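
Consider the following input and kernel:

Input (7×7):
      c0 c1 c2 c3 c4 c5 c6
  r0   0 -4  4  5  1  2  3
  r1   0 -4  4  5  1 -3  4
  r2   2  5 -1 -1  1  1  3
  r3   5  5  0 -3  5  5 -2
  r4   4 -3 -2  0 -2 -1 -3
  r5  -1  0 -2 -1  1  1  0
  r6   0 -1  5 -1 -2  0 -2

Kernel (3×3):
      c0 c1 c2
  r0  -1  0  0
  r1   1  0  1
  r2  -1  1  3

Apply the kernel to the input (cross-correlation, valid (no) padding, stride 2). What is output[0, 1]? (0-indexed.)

The receptive field on the input at this output position is [4 5 1 / 4 5 1 / -1 -1 1]. Elementwise product with the kernel and sum: 4·-1 + 4·1 + 1·1 + -1·-1 + -1·1 + 1·3.

4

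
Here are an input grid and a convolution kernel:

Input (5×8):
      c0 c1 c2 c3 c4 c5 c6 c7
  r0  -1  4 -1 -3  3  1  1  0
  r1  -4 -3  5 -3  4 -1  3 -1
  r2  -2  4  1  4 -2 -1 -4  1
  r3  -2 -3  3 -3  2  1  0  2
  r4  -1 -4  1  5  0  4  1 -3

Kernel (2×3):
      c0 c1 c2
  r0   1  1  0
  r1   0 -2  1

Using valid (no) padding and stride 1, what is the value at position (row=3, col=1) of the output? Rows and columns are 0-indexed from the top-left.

The receptive field on the input at this output position is [-3 3 -3 / -4 1 5]. Elementwise product with the kernel and sum: -3·1 + 3·1 + 1·-2 + 5·1.

3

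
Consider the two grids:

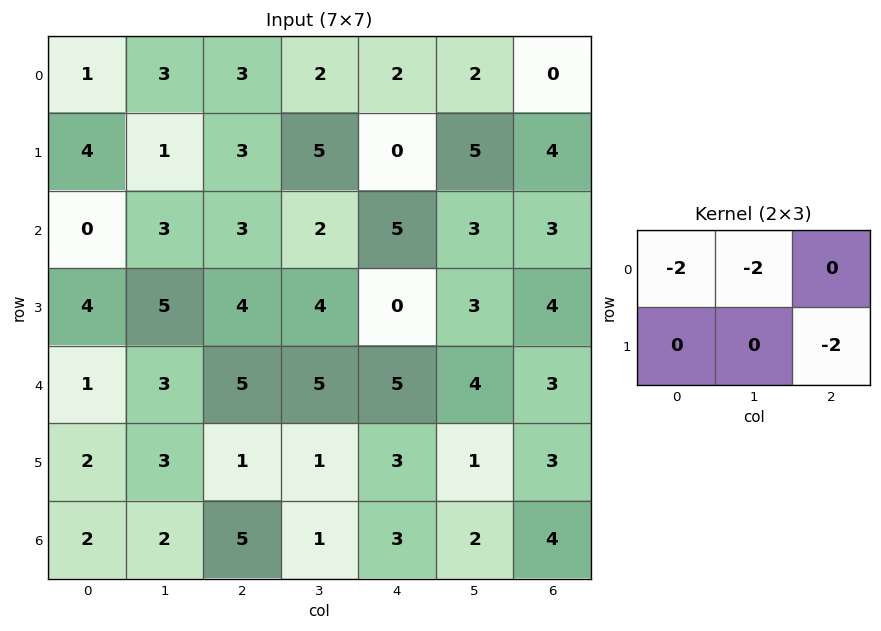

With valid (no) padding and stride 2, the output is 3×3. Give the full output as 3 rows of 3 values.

-14 -10 -16
-14 -10 -24
-10 -26 -24

Output[0,0]: The receptive field on the input at this output position is [1 3 3 / 4 1 3]. Elementwise product with the kernel and sum: 1·-2 + 3·-2 + 3·-2.
Output[0,1]: The receptive field on the input at this output position is [3 2 2 / 3 5 0]. Elementwise product with the kernel and sum: 3·-2 + 2·-2 + 0·-2.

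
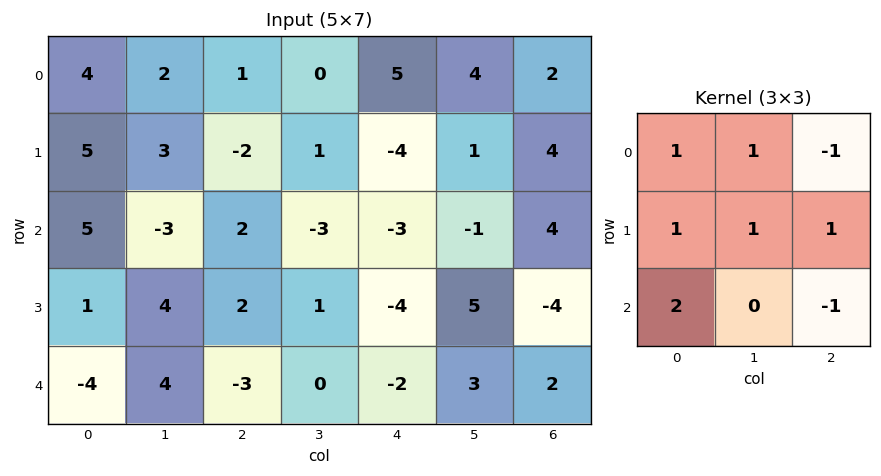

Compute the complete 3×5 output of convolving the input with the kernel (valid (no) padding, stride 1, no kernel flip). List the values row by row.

Output[0,0]: The receptive field on the input at this output position is [4 2 1 / 5 3 -2 / 5 -3 2]. Elementwise product with the kernel and sum: 4·1 + 2·1 + 1·-1 + 5·1 + 3·1 + -2·1 + 5·2 + 2·-1.

19 2 -2 -6 -2
14 3 7 -14 -11
2 17 -3 -6 -17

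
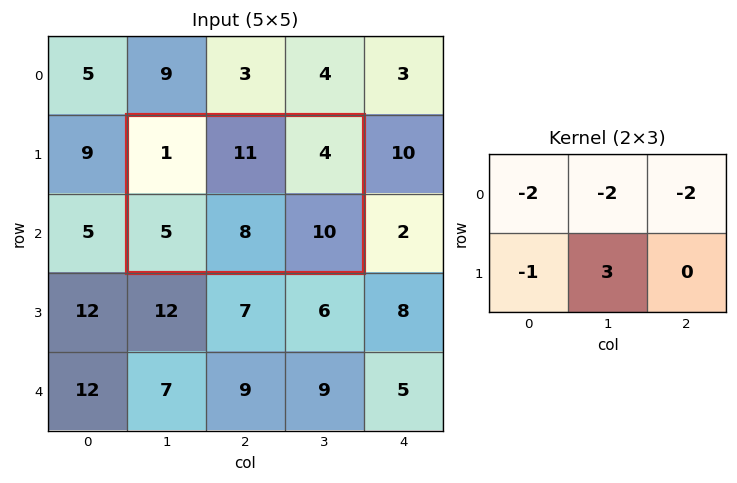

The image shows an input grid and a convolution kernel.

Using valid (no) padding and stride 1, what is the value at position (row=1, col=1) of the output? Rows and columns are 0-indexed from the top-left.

The receptive field on the input at this output position is [1 11 4 / 5 8 10]. Elementwise product with the kernel and sum: 1·-2 + 11·-2 + 4·-2 + 5·-1 + 8·3.

-13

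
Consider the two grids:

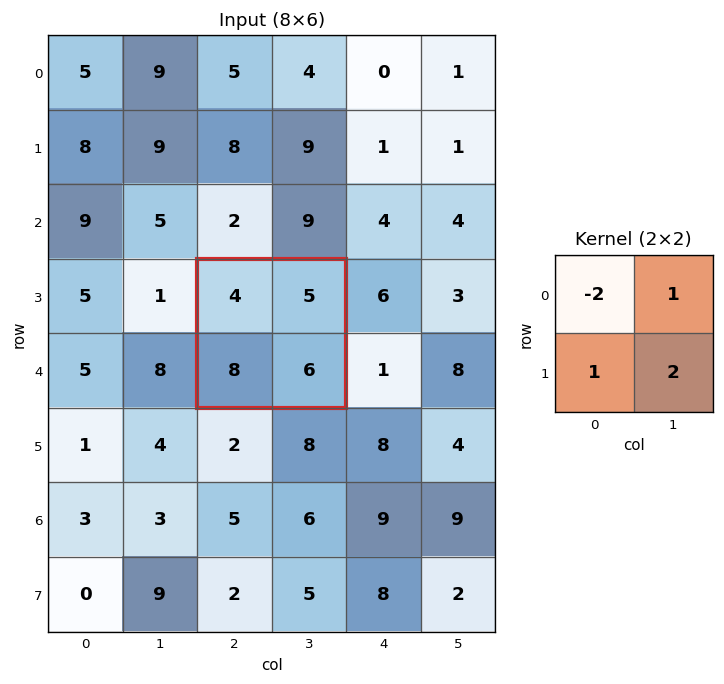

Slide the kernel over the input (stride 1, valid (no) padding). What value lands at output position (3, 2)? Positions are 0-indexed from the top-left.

17

The receptive field on the input at this output position is [4 5 / 8 6]. Elementwise product with the kernel and sum: 4·-2 + 5·1 + 8·1 + 6·2.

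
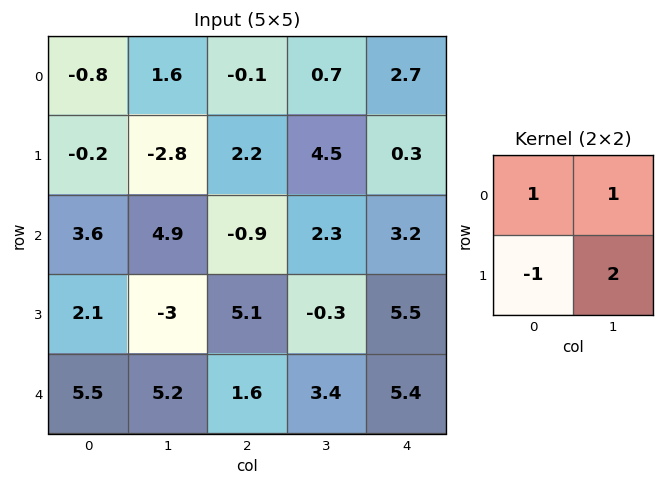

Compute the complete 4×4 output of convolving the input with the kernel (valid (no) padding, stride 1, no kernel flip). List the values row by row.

Output[0,0]: The receptive field on the input at this output position is [-0.8 1.6 / -0.2 -2.8]. Elementwise product with the kernel and sum: -0.8·1 + 1.6·1 + -0.2·-1 + -2.8·2.

-4.6 8.7 7.4 -0.5
3.2 -7.3 12.2 8.9
0.4 17.2 -4.3 16.8
4 0.1 10 12.6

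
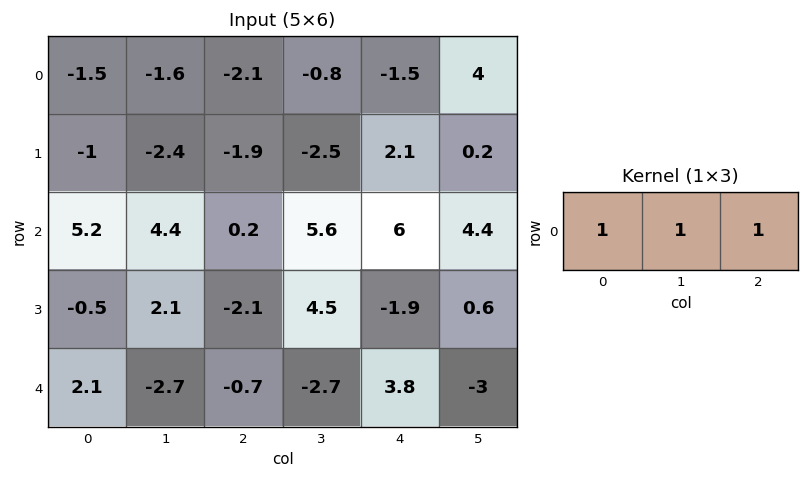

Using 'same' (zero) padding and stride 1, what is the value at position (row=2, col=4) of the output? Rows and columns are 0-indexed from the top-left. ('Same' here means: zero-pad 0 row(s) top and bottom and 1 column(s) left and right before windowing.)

16

The receptive field on the zero-padded input at this output position is [5.6 6 4.4]. Elementwise product with the kernel and sum: 5.6·1 + 6·1 + 4.4·1.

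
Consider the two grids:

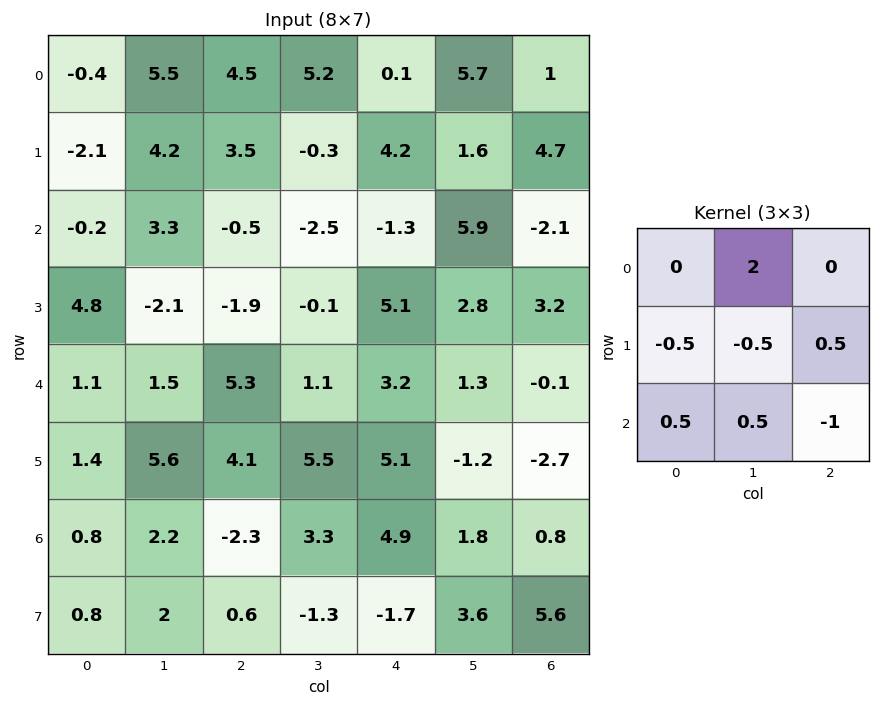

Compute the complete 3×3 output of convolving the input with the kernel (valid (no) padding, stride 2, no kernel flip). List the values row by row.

13.75 10.7 15.25
0.3 -1.45 11.8
5.35 -4.45 1.85

Output[0,0]: The receptive field on the input at this output position is [-0.4 5.5 4.5 / -2.1 4.2 3.5 / -0.2 3.3 -0.5]. Elementwise product with the kernel and sum: 5.5·2 + -2.1·-0.5 + 4.2·-0.5 + 3.5·0.5 + -0.2·0.5 + 3.3·0.5 + -0.5·-1.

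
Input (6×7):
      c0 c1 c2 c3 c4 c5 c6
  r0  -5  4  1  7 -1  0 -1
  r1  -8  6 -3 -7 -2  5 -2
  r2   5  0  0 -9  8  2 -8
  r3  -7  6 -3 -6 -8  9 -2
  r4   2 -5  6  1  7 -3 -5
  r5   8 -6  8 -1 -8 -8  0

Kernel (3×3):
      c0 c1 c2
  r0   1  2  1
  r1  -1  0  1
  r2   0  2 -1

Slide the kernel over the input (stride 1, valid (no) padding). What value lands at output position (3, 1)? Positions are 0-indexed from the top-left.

17

The receptive field on the input at this output position is [6 -3 -6 / -5 6 1 / -6 8 -1]. Elementwise product with the kernel and sum: 6·1 + -3·2 + -6·1 + -5·-1 + 1·1 + 8·2 + -1·-1.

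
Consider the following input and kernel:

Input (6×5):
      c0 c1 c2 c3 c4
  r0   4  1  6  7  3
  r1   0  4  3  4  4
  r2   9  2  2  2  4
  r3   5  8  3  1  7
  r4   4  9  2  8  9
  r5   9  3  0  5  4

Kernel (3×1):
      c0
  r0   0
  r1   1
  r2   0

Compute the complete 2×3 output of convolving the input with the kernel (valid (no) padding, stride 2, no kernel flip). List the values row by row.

0 3 4
5 3 7

Output[0,0]: The receptive field on the input at this output position is [4 / 0 / 9]. Elementwise product with the kernel and sum: 0·1.
Output[0,1]: The receptive field on the input at this output position is [6 / 3 / 2]. Elementwise product with the kernel and sum: 3·1.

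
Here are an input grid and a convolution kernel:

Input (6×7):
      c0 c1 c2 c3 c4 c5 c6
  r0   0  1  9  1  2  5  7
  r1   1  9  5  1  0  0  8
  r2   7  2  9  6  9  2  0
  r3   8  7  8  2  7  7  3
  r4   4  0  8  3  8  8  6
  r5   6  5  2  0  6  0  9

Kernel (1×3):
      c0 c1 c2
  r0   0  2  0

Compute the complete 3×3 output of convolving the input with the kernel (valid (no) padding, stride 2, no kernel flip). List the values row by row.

Output[0,0]: The receptive field on the input at this output position is [0 1 9]. Elementwise product with the kernel and sum: 1·2.
Output[0,1]: The receptive field on the input at this output position is [9 1 2]. Elementwise product with the kernel and sum: 1·2.

2 2 10
4 12 4
0 6 16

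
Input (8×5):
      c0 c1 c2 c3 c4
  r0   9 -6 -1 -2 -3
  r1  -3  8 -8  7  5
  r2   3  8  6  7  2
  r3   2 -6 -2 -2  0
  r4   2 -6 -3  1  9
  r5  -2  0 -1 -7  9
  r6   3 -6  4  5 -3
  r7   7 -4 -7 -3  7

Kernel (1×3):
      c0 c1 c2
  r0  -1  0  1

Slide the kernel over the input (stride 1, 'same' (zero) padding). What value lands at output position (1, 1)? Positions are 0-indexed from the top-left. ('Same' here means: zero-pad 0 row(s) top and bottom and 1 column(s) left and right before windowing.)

-5

The receptive field on the zero-padded input at this output position is [-3 8 -8]. Elementwise product with the kernel and sum: -3·-1 + -8·1.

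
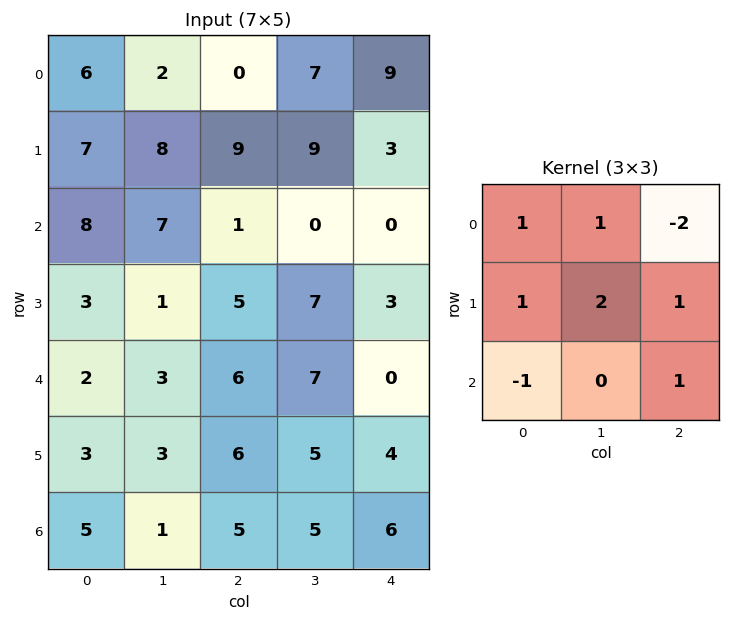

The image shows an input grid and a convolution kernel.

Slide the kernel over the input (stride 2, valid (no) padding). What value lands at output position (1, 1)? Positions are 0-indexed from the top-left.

The receptive field on the input at this output position is [1 0 0 / 5 7 3 / 6 7 0]. Elementwise product with the kernel and sum: 1·1 + 0·1 + 0·-2 + 5·1 + 7·2 + 3·1 + 6·-1 + 0·1.

17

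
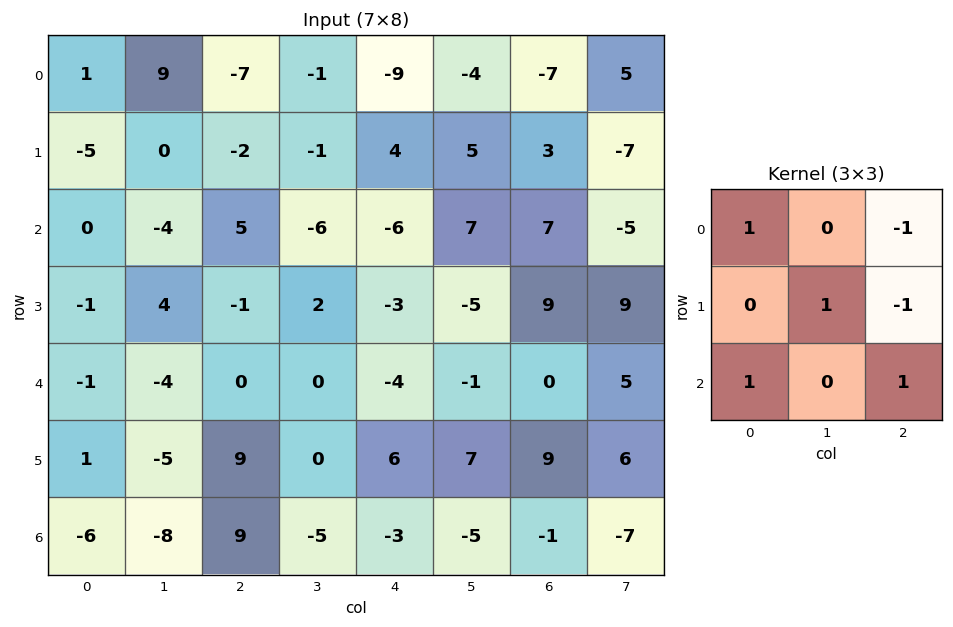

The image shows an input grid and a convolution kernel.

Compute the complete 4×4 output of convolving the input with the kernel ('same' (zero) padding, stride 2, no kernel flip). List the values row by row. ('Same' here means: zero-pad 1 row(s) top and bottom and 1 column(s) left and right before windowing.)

Output[0,0]: The receptive field on the zero-padded input at this output position is [0 0 0 / 0 1 9 / 0 -5 0]. Elementwise product with the kernel and sum: 0·1 + 0·-1 + 1·1 + 9·-1 + 0·1 + 0·1.

-8 -7 -1 -14
8 18 -22 28
-6 -3 11 -6
7 9 -5 7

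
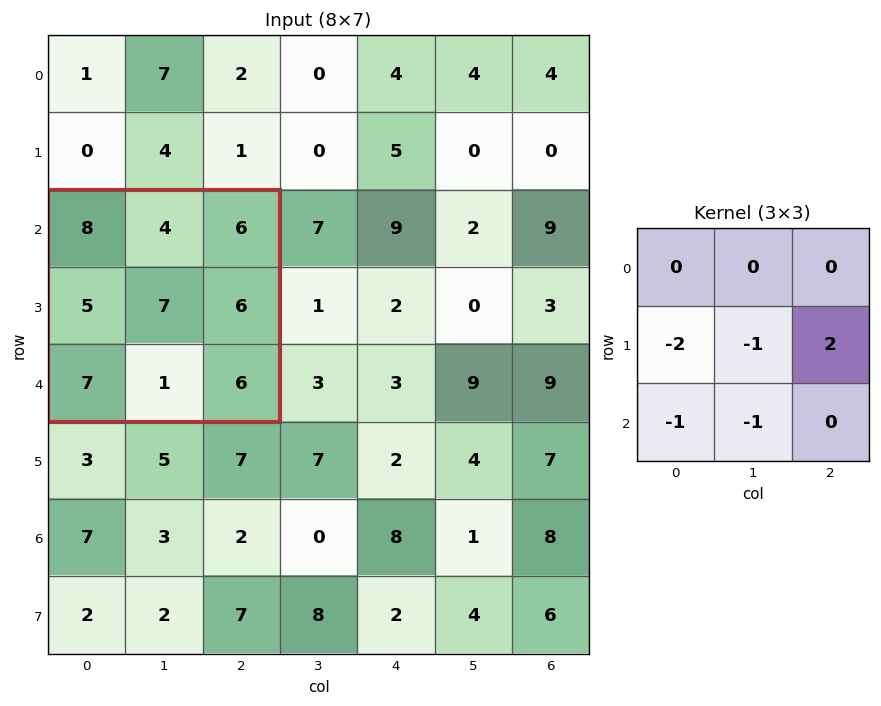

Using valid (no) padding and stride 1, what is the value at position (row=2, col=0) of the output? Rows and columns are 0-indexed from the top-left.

-13

The receptive field on the input at this output position is [8 4 6 / 5 7 6 / 7 1 6]. Elementwise product with the kernel and sum: 5·-2 + 7·-1 + 6·2 + 7·-1 + 1·-1.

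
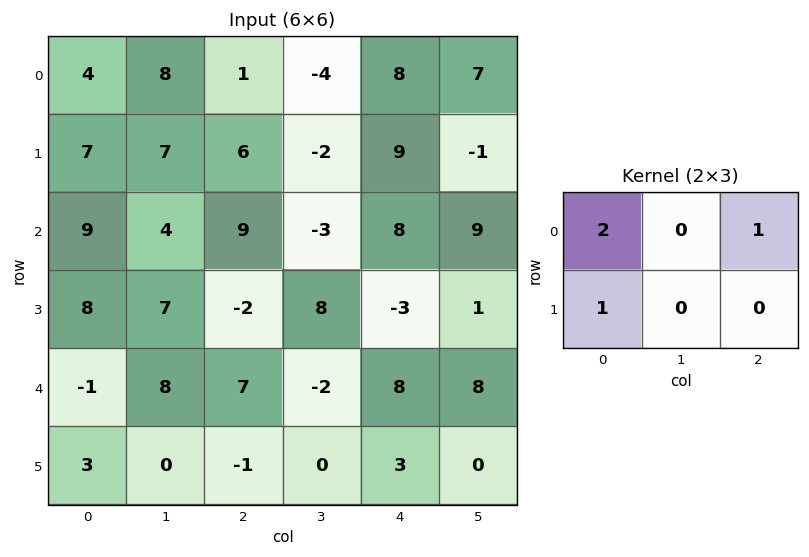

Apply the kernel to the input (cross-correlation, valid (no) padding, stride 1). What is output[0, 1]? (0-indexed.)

The receptive field on the input at this output position is [8 1 -4 / 7 6 -2]. Elementwise product with the kernel and sum: 8·2 + -4·1 + 7·1.

19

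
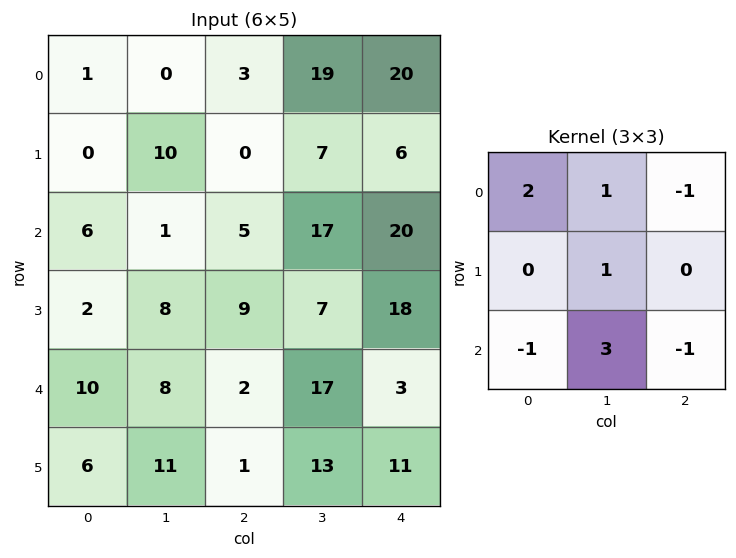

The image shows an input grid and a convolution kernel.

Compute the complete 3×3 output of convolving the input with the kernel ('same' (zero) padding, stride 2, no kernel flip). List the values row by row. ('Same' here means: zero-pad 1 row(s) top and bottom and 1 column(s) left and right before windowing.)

Output[0,0]: The receptive field on the zero-padded input at this output position is [0 0 0 / 0 1 0 / 0 0 10]. Elementwise product with the kernel and sum: 0·2 + 0·1 + 0·-1 + 1·1 + 0·-1 + 0·3 + 10·-1.
Output[0,1]: The receptive field on the zero-padded input at this output position is [0 0 0 / 0 3 19 / 10 0 7]. Elementwise product with the kernel and sum: 0·2 + 0·1 + 0·-1 + 3·1 + 10·-1 + 0·3 + 7·-1.

-9 -14 31
-6 30 87
11 -1 55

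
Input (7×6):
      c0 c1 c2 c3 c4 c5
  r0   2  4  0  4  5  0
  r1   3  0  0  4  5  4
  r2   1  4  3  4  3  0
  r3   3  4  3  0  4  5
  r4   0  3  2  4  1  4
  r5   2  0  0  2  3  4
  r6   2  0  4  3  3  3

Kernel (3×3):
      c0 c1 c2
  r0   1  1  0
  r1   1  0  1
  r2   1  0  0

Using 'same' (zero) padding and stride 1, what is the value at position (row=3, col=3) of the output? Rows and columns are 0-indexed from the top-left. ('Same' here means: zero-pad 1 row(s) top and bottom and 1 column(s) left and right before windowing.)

16

The receptive field on the zero-padded input at this output position is [3 4 3 / 3 0 4 / 2 4 1]. Elementwise product with the kernel and sum: 3·1 + 4·1 + 3·1 + 4·1 + 2·1.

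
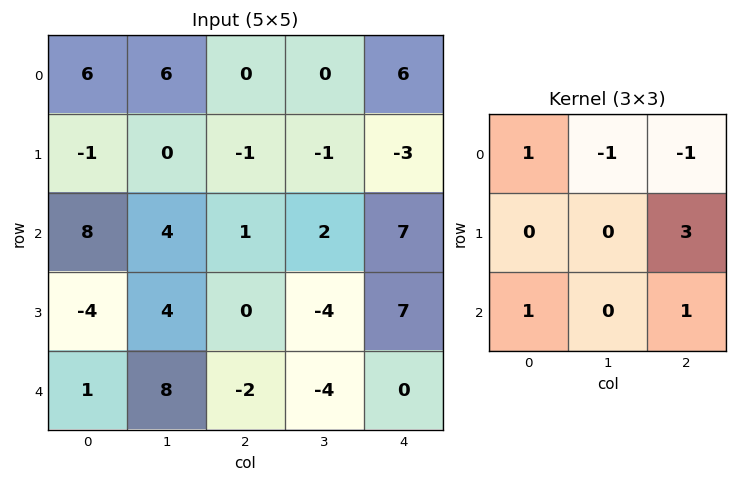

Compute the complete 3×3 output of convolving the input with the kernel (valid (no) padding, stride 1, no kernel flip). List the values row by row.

6 9 -7
-1 8 31
2 -7 11

Output[0,0]: The receptive field on the input at this output position is [6 6 0 / -1 0 -1 / 8 4 1]. Elementwise product with the kernel and sum: 6·1 + 6·-1 + 0·-1 + -1·3 + 8·1 + 1·1.
Output[0,1]: The receptive field on the input at this output position is [6 0 0 / 0 -1 -1 / 4 1 2]. Elementwise product with the kernel and sum: 6·1 + 0·-1 + 0·-1 + -1·3 + 4·1 + 2·1.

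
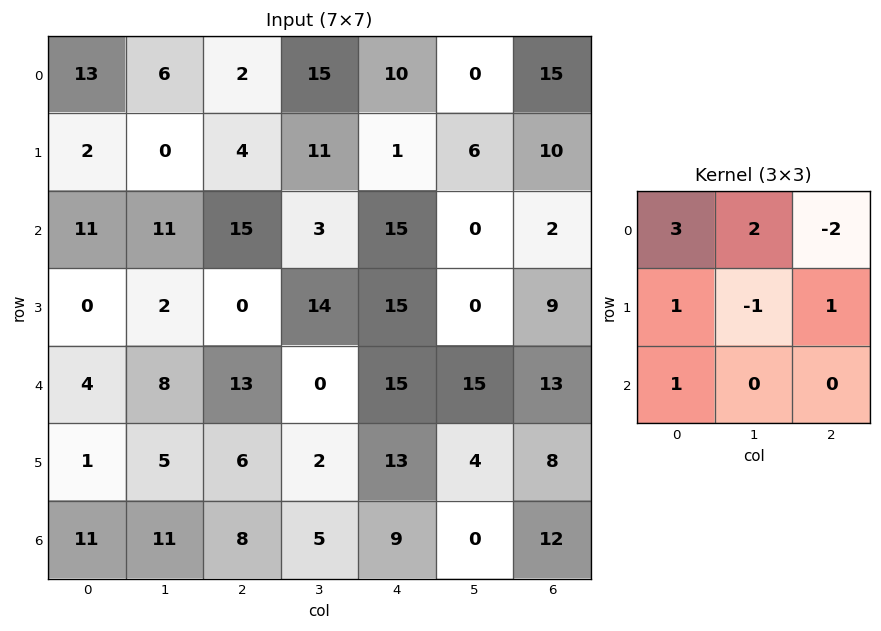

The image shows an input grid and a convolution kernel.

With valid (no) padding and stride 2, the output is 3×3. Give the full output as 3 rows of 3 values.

64 25 20
27 35 80
15 34 75

Output[0,0]: The receptive field on the input at this output position is [13 6 2 / 2 0 4 / 11 11 15]. Elementwise product with the kernel and sum: 13·3 + 6·2 + 2·-2 + 2·1 + 0·-1 + 4·1 + 11·1.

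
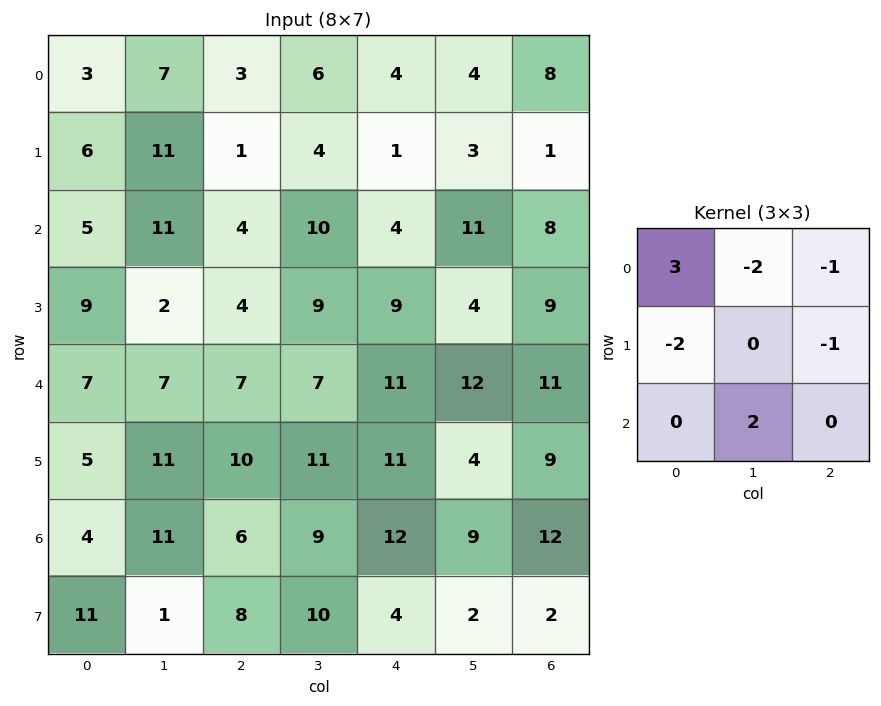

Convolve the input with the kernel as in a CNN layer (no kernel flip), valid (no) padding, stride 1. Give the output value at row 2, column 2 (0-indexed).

-15

The receptive field on the input at this output position is [4 10 4 / 4 9 9 / 7 7 11]. Elementwise product with the kernel and sum: 4·3 + 10·-2 + 4·-1 + 4·-2 + 9·-1 + 7·2.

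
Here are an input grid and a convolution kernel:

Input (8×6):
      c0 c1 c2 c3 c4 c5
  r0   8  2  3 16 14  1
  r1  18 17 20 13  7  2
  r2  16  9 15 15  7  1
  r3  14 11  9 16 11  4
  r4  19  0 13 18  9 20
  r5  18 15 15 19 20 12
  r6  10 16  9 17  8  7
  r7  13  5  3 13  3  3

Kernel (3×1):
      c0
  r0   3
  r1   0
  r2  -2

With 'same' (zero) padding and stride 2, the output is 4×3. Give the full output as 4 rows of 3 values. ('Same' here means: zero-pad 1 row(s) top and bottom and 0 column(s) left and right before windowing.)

Output[0,0]: The receptive field on the zero-padded input at this output position is [0 / 8 / 18]. Elementwise product with the kernel and sum: 0·3 + 18·-2.
Output[0,1]: The receptive field on the zero-padded input at this output position is [0 / 3 / 20]. Elementwise product with the kernel and sum: 0·3 + 20·-2.

-36 -40 -14
26 42 -1
6 -3 -7
28 39 54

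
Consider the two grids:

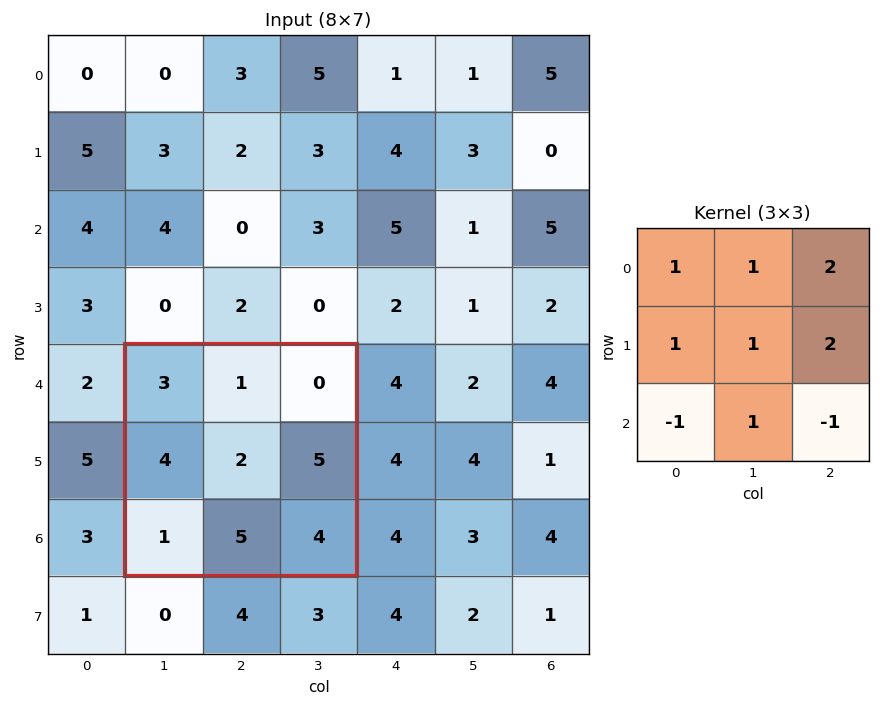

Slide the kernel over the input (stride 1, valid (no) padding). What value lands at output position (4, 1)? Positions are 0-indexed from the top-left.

The receptive field on the input at this output position is [3 1 0 / 4 2 5 / 1 5 4]. Elementwise product with the kernel and sum: 3·1 + 1·1 + 0·2 + 4·1 + 2·1 + 5·2 + 1·-1 + 5·1 + 4·-1.

20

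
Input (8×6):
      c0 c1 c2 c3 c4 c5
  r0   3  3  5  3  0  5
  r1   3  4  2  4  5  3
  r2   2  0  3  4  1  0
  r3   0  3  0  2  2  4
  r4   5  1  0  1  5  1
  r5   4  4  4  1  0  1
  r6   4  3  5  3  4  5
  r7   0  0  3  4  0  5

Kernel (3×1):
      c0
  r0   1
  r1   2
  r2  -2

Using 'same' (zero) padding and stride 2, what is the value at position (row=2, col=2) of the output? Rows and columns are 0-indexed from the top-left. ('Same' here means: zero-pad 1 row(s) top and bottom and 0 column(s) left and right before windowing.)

The receptive field on the zero-padded input at this output position is [2 / 5 / 0]. Elementwise product with the kernel and sum: 2·1 + 5·2 + 0·-2.

12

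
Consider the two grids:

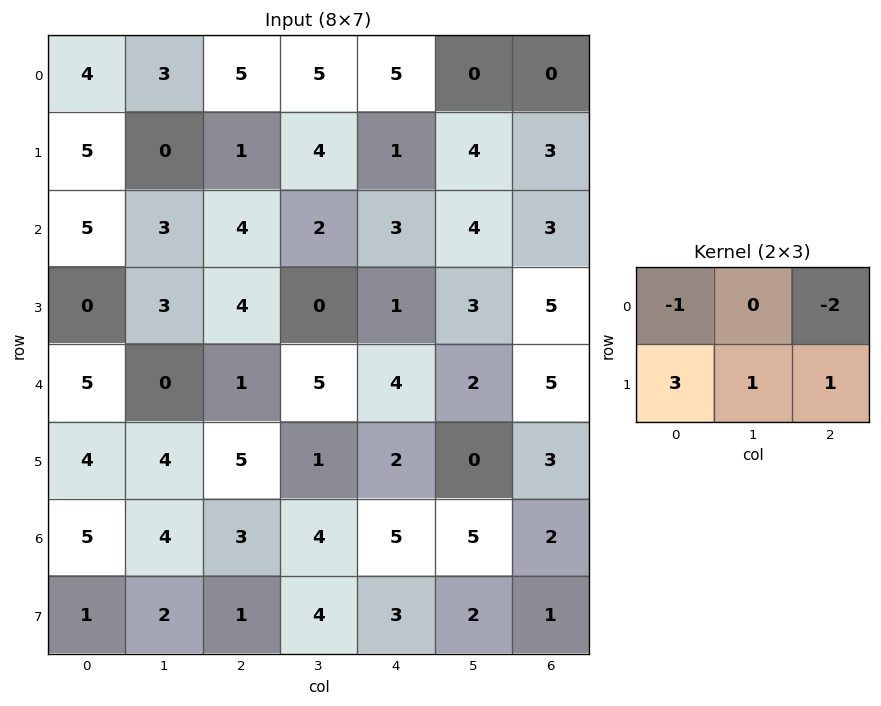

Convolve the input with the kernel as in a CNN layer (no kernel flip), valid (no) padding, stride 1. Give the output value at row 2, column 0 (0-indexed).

The receptive field on the input at this output position is [5 3 4 / 0 3 4]. Elementwise product with the kernel and sum: 5·-1 + 4·-2 + 0·3 + 3·1 + 4·1.

-6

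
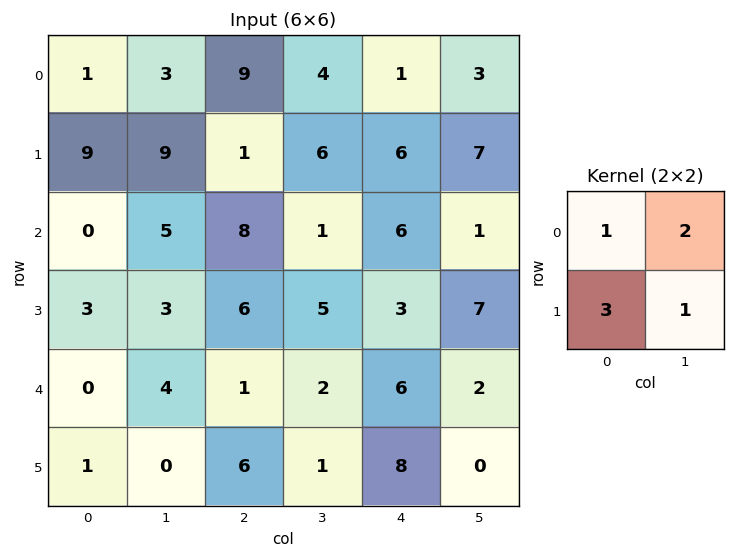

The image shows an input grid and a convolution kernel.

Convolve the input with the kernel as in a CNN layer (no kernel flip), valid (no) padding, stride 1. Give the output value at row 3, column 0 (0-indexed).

13

The receptive field on the input at this output position is [3 3 / 0 4]. Elementwise product with the kernel and sum: 3·1 + 3·2 + 0·3 + 4·1.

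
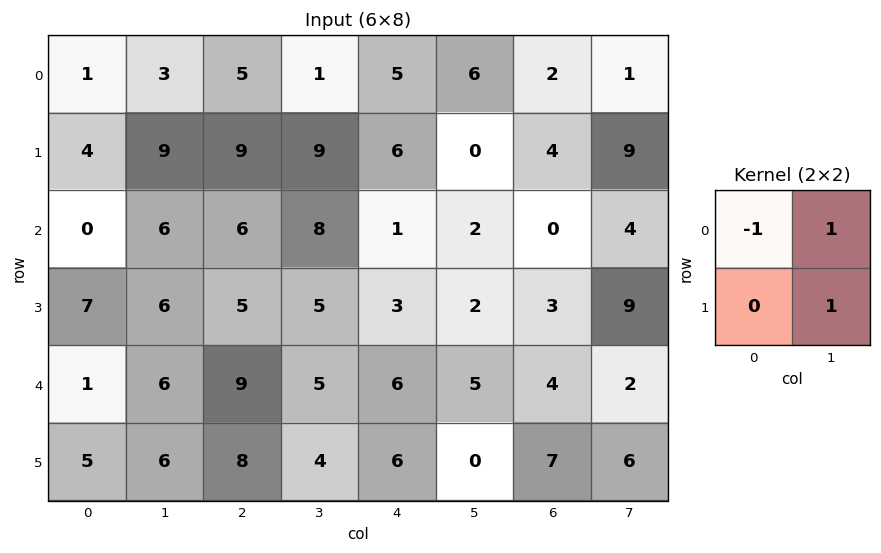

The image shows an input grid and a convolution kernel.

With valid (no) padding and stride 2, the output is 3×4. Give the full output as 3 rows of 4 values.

11 5 1 8
12 7 3 13
11 0 -1 4

Output[0,0]: The receptive field on the input at this output position is [1 3 / 4 9]. Elementwise product with the kernel and sum: 1·-1 + 3·1 + 9·1.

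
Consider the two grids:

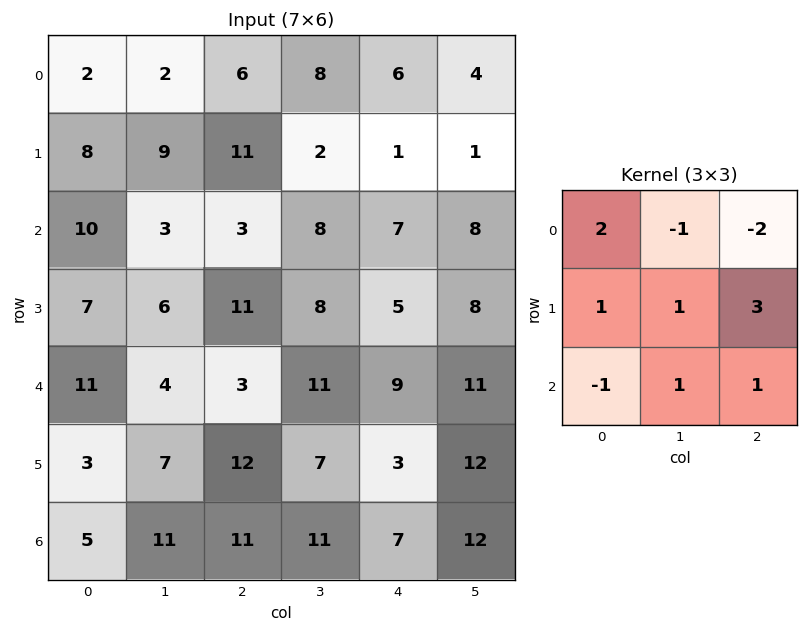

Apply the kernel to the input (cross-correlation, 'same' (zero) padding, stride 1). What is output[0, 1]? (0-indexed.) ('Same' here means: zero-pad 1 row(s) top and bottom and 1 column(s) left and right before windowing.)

34

The receptive field on the zero-padded input at this output position is [0 0 0 / 2 2 6 / 8 9 11]. Elementwise product with the kernel and sum: 0·2 + 0·-1 + 0·-2 + 2·1 + 2·1 + 6·3 + 8·-1 + 9·1 + 11·1.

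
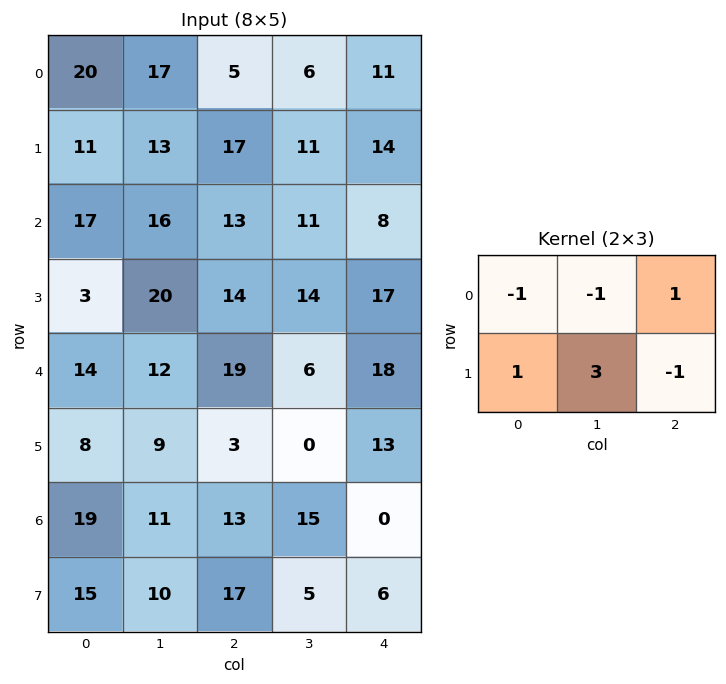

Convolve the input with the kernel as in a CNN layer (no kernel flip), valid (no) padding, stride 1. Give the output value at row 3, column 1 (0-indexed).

The receptive field on the input at this output position is [20 14 14 / 12 19 6]. Elementwise product with the kernel and sum: 20·-1 + 14·-1 + 14·1 + 12·1 + 19·3 + 6·-1.

43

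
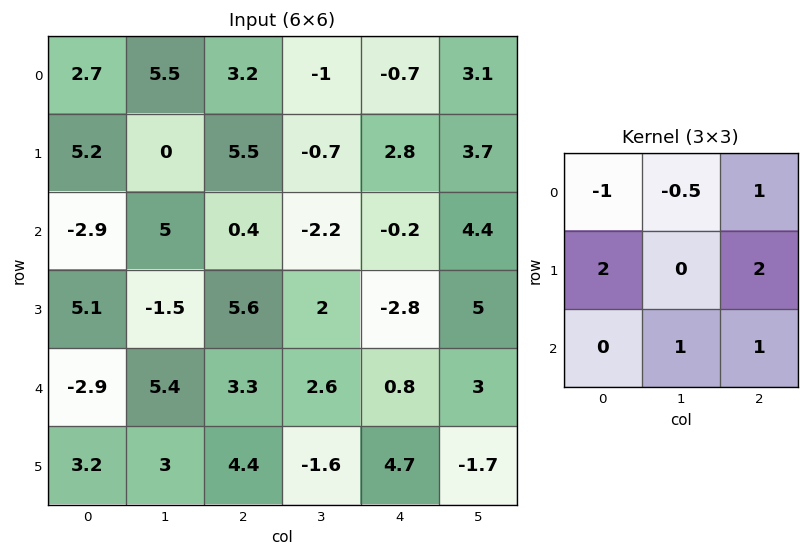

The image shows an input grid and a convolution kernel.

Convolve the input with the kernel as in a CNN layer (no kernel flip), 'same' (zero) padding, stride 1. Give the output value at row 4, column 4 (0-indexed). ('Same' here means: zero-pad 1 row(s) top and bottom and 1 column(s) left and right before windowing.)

18.6

The receptive field on the zero-padded input at this output position is [2 -2.8 5 / 2.6 0.8 3 / -1.6 4.7 -1.7]. Elementwise product with the kernel and sum: 2·-1 + -2.8·-0.5 + 5·1 + 2.6·2 + 3·2 + 4.7·1 + -1.7·1.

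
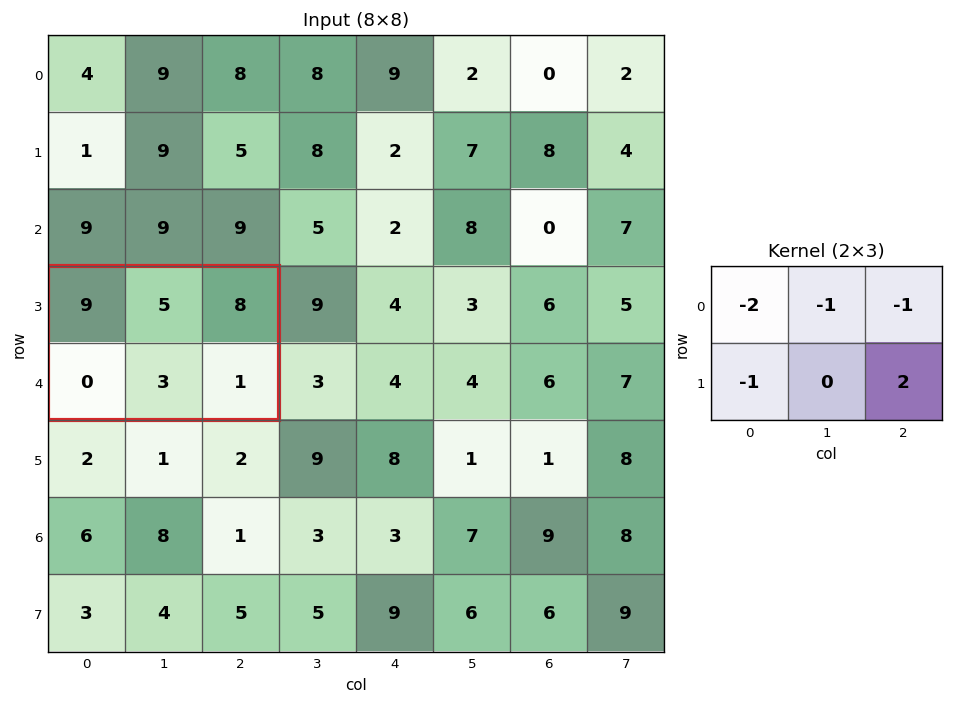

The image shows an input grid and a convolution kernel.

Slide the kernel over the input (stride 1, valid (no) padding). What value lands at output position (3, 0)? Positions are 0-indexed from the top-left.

The receptive field on the input at this output position is [9 5 8 / 0 3 1]. Elementwise product with the kernel and sum: 9·-2 + 5·-1 + 8·-1 + 0·-1 + 1·2.

-29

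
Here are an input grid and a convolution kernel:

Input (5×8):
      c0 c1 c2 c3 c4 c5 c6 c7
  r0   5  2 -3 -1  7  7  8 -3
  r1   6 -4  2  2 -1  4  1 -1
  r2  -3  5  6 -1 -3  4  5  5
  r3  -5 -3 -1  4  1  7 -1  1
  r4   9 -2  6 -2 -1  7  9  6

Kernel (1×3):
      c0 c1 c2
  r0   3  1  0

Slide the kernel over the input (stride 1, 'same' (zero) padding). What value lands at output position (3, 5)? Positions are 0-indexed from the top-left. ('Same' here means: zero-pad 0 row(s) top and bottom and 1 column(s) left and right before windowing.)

The receptive field on the zero-padded input at this output position is [1 7 -1]. Elementwise product with the kernel and sum: 1·3 + 7·1.

10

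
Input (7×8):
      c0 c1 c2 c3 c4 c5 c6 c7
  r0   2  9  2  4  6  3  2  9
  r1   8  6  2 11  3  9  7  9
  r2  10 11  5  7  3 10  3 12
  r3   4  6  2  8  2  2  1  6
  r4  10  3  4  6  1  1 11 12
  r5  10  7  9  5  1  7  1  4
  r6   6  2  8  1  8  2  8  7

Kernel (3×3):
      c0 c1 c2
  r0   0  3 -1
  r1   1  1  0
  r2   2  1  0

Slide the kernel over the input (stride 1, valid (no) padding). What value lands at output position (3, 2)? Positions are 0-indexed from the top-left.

The receptive field on the input at this output position is [2 8 2 / 4 6 1 / 9 5 1]. Elementwise product with the kernel and sum: 8·3 + 2·-1 + 4·1 + 6·1 + 9·2 + 5·1.

55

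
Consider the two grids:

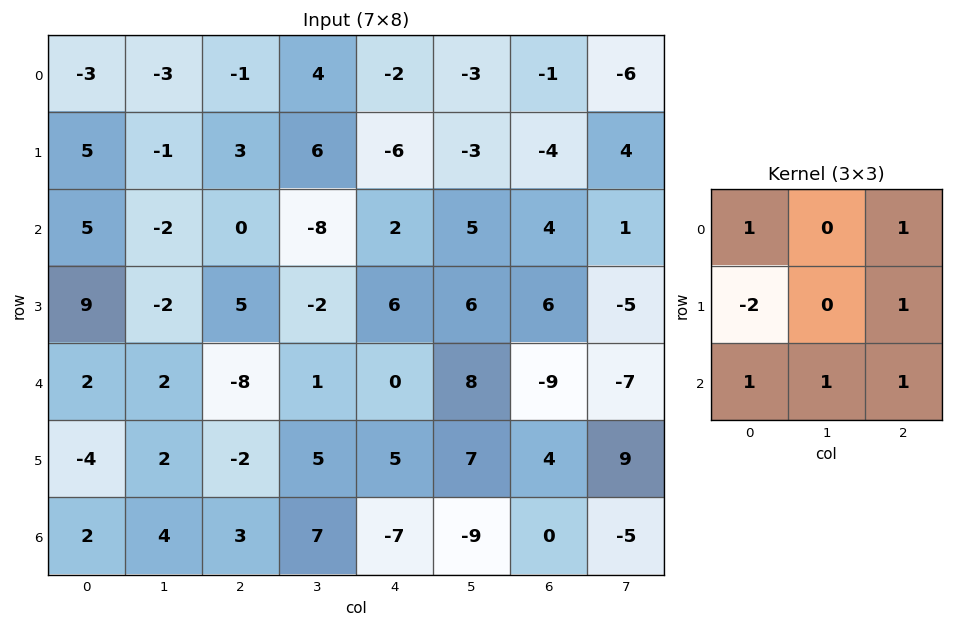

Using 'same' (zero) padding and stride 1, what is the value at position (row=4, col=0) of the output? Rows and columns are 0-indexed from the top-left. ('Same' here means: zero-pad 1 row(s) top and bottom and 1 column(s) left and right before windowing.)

-2

The receptive field on the zero-padded input at this output position is [0 9 -2 / 0 2 2 / 0 -4 2]. Elementwise product with the kernel and sum: 0·1 + -2·1 + 0·-2 + 2·1 + 0·1 + -4·1 + 2·1.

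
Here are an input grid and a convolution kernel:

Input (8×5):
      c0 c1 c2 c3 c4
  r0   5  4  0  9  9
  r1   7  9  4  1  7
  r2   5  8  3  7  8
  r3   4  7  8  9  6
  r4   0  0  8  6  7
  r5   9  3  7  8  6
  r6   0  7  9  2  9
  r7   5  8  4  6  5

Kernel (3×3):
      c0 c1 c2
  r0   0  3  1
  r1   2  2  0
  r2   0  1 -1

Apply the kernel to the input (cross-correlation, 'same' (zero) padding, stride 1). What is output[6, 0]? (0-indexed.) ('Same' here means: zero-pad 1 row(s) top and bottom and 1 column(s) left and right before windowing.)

The receptive field on the zero-padded input at this output position is [0 9 3 / 0 0 7 / 0 5 8]. Elementwise product with the kernel and sum: 9·3 + 3·1 + 0·2 + 0·2 + 5·1 + 8·-1.

27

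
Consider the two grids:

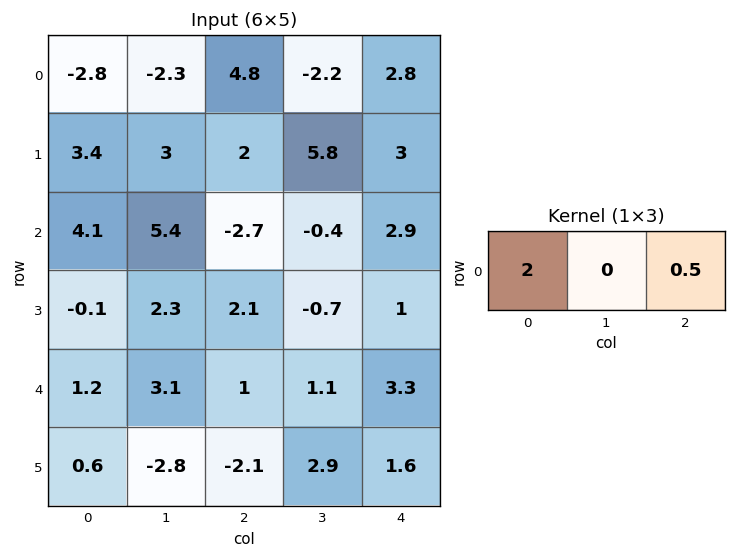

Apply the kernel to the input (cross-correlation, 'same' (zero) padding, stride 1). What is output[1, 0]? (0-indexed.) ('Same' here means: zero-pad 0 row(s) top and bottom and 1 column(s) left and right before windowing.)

1.5

The receptive field on the zero-padded input at this output position is [0 3.4 3]. Elementwise product with the kernel and sum: 0·2 + 3·0.5.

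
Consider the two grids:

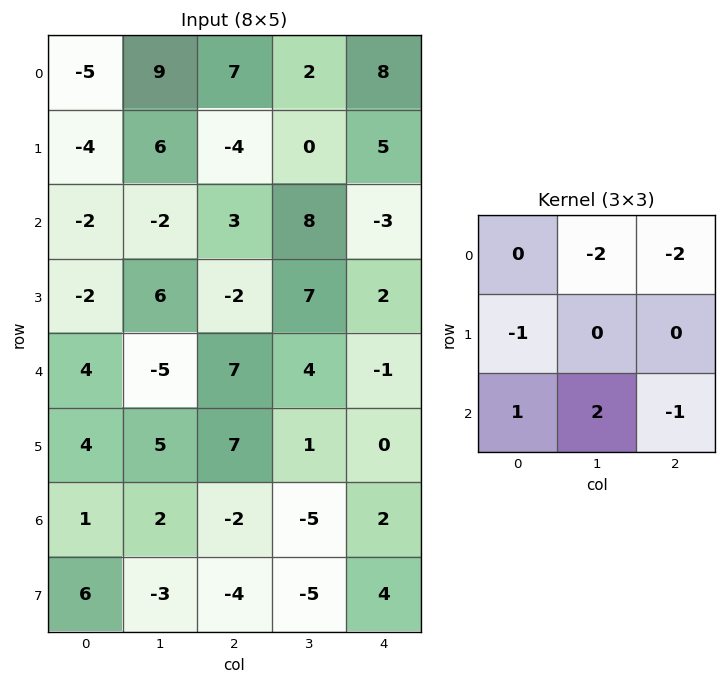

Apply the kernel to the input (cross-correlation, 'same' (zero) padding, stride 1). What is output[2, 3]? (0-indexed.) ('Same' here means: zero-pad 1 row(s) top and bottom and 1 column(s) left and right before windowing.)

The receptive field on the zero-padded input at this output position is [-4 0 5 / 3 8 -3 / -2 7 2]. Elementwise product with the kernel and sum: 0·-2 + 5·-2 + 3·-1 + -2·1 + 7·2 + 2·-1.

-3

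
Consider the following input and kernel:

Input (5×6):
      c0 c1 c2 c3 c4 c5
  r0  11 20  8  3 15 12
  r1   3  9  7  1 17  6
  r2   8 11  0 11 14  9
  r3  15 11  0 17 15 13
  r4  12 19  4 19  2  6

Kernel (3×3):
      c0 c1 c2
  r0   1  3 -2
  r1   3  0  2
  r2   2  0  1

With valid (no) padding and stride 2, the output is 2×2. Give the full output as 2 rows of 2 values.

94 56
114 45

Output[0,0]: The receptive field on the input at this output position is [11 20 8 / 3 9 7 / 8 11 0]. Elementwise product with the kernel and sum: 11·1 + 20·3 + 8·-2 + 3·3 + 7·2 + 8·2 + 0·1.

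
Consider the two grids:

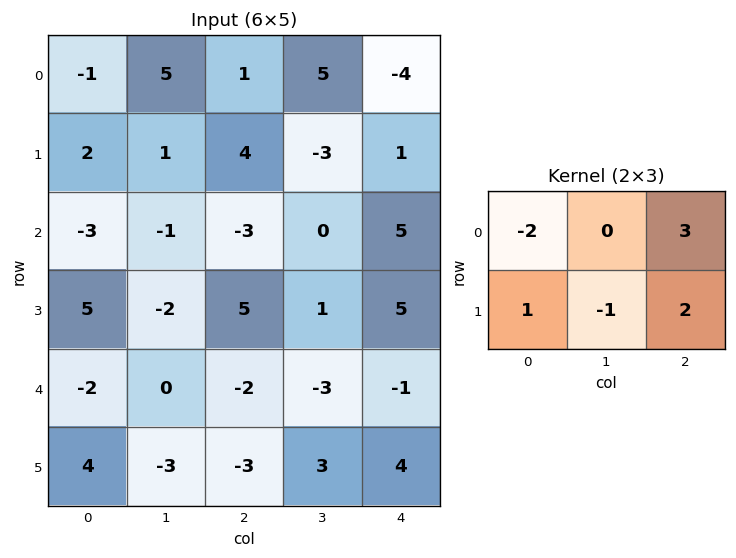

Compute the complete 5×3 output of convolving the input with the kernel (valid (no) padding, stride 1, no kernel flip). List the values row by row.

14 -4 -5
0 -9 2
14 -3 35
-1 3 4
-1 -3 3

Output[0,0]: The receptive field on the input at this output position is [-1 5 1 / 2 1 4]. Elementwise product with the kernel and sum: -1·-2 + 1·3 + 2·1 + 1·-1 + 4·2.
Output[0,1]: The receptive field on the input at this output position is [5 1 5 / 1 4 -3]. Elementwise product with the kernel and sum: 5·-2 + 5·3 + 1·1 + 4·-1 + -3·2.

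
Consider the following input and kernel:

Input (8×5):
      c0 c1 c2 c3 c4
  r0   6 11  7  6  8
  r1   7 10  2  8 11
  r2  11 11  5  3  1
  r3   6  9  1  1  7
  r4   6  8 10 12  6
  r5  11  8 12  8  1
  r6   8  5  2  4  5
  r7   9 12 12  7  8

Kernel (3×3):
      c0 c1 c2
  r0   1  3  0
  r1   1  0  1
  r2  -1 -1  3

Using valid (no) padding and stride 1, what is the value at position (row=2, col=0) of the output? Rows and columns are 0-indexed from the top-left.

The receptive field on the input at this output position is [11 11 5 / 6 9 1 / 6 8 10]. Elementwise product with the kernel and sum: 11·1 + 11·3 + 6·1 + 1·1 + 6·-1 + 8·-1 + 10·3.

67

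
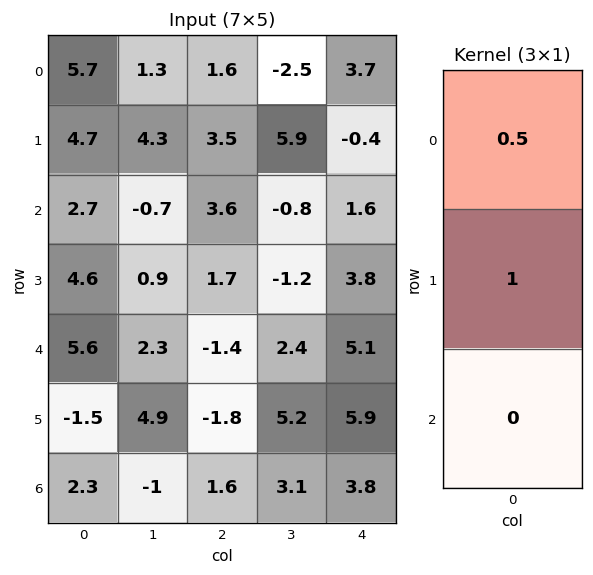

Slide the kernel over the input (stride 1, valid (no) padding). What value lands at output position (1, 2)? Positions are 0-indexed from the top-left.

5.35

The receptive field on the input at this output position is [3.5 / 3.6 / 1.7]. Elementwise product with the kernel and sum: 3.5·0.5 + 3.6·1.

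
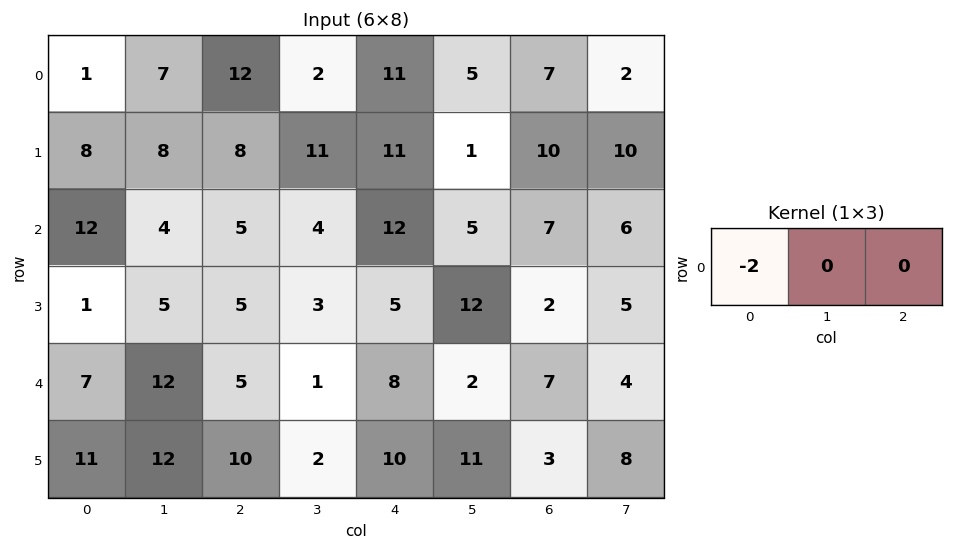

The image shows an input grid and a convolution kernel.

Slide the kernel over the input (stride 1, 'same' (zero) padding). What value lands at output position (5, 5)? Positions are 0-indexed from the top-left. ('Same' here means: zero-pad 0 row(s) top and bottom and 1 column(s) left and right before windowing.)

-20

The receptive field on the zero-padded input at this output position is [10 11 3]. Elementwise product with the kernel and sum: 10·-2.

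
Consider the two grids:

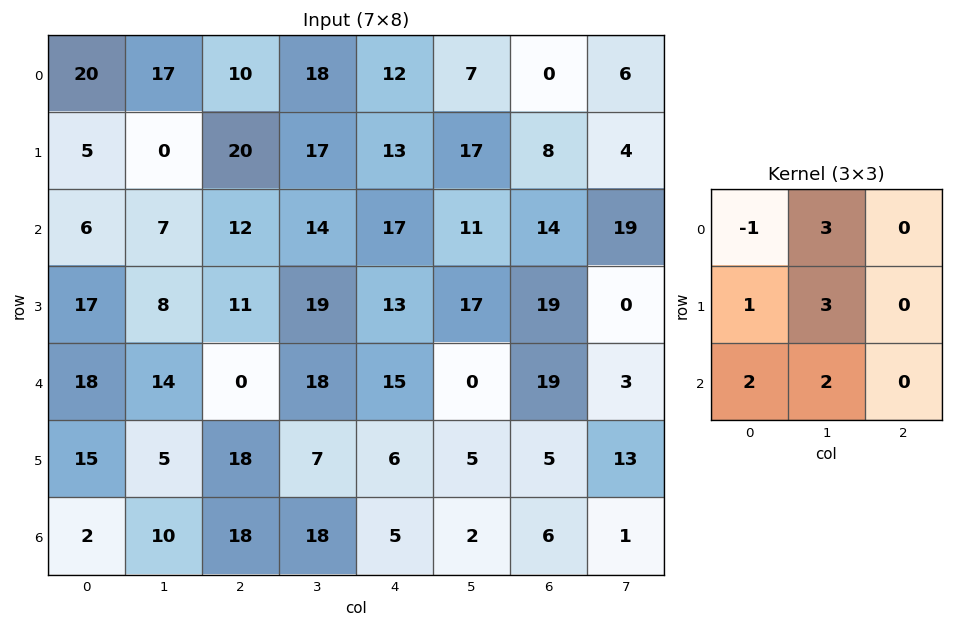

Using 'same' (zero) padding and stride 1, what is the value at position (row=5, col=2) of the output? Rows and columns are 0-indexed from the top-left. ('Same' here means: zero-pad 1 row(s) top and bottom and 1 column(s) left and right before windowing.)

The receptive field on the zero-padded input at this output position is [14 0 18 / 5 18 7 / 10 18 18]. Elementwise product with the kernel and sum: 14·-1 + 0·3 + 5·1 + 18·3 + 10·2 + 18·2.

101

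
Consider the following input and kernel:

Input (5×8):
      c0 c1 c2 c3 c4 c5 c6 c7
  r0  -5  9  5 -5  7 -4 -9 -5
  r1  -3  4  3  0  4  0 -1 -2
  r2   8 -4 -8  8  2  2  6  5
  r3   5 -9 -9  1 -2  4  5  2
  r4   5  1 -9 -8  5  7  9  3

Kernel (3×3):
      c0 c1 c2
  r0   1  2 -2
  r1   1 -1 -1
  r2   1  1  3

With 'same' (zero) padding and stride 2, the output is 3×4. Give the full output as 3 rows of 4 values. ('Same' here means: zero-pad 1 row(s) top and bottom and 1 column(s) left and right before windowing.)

Output[0,0]: The receptive field on the zero-padded input at this output position is [0 0 0 / 0 -5 9 / 0 -3 4]. Elementwise product with the kernel and sum: 0·1 + 0·2 + 0·-2 + 0·1 + -5·-1 + 9·-1 + 0·1 + -3·1 + 4·3.
Output[0,1]: The receptive field on the zero-padded input at this output position is [0 0 0 / 9 5 -5 / 4 3 0]. Elementwise product with the kernel and sum: 0·1 + 0·2 + 0·-2 + 9·1 + 5·-1 + -5·-1 + 4·1 + 3·1 + 0·3.

5 16 -4 3
-40 -9 23 8
22 -11 -31 5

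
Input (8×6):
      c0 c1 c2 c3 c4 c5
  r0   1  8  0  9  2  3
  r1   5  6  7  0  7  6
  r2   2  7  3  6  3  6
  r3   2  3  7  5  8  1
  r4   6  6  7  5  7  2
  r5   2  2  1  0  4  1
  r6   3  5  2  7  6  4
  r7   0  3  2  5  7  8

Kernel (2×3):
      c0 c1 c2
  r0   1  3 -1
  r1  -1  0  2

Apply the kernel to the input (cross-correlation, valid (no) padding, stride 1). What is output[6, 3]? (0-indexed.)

The receptive field on the input at this output position is [7 6 4 / 5 7 8]. Elementwise product with the kernel and sum: 7·1 + 6·3 + 4·-1 + 5·-1 + 8·2.

32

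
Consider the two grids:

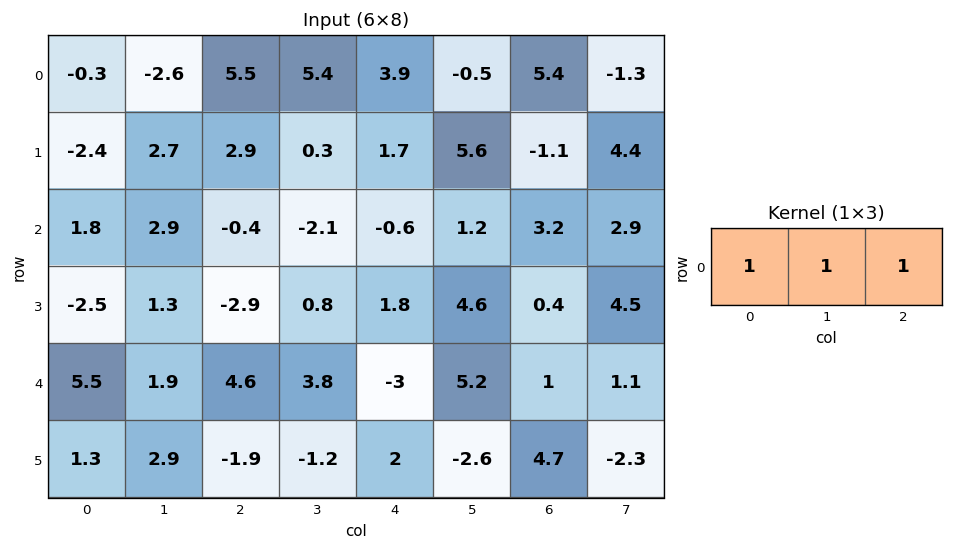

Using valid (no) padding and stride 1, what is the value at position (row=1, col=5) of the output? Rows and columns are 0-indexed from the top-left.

The receptive field on the input at this output position is [5.6 -1.1 4.4]. Elementwise product with the kernel and sum: 5.6·1 + -1.1·1 + 4.4·1.

8.9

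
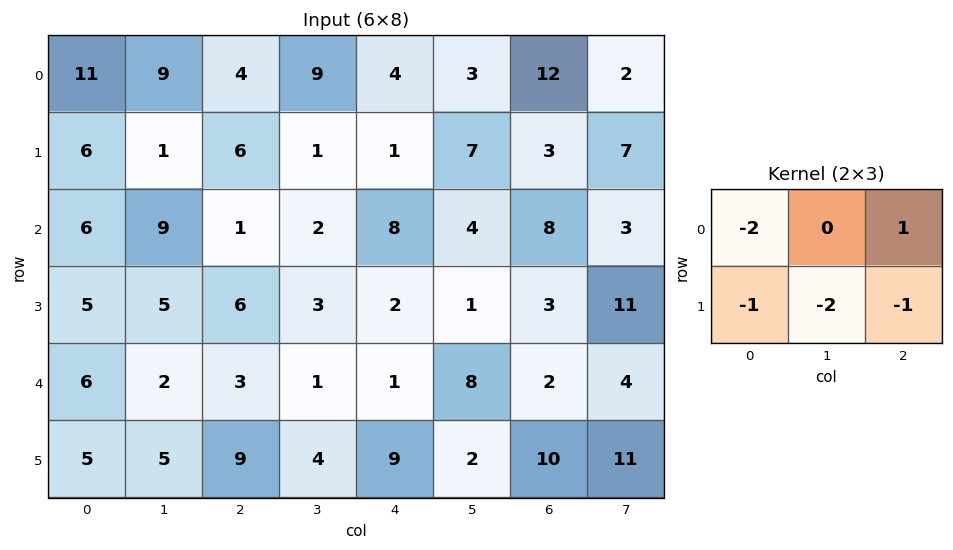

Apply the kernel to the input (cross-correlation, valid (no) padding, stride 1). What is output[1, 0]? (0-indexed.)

-31

The receptive field on the input at this output position is [6 1 6 / 6 9 1]. Elementwise product with the kernel and sum: 6·-2 + 6·1 + 6·-1 + 9·-2 + 1·-1.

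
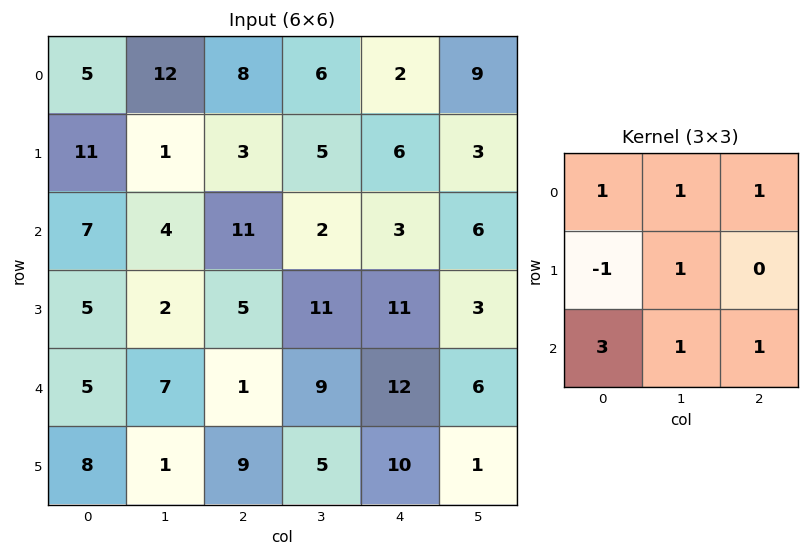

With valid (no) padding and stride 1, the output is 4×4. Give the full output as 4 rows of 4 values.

Output[0,0]: The receptive field on the input at this output position is [5 12 8 / 11 1 3 / 7 4 11]. Elementwise product with the kernel and sum: 5·1 + 12·1 + 8·1 + 11·-1 + 1·1 + 7·3 + 4·1 + 11·1.
Output[0,1]: The receptive field on the input at this output position is [12 8 6 / 1 3 5 / 4 11 2]. Elementwise product with the kernel and sum: 12·1 + 8·1 + 6·1 + 1·-1 + 3·1 + 4·3 + 11·1 + 2·1.

51 53 56 33
34 38 42 62
42 51 46 56
48 29 77 54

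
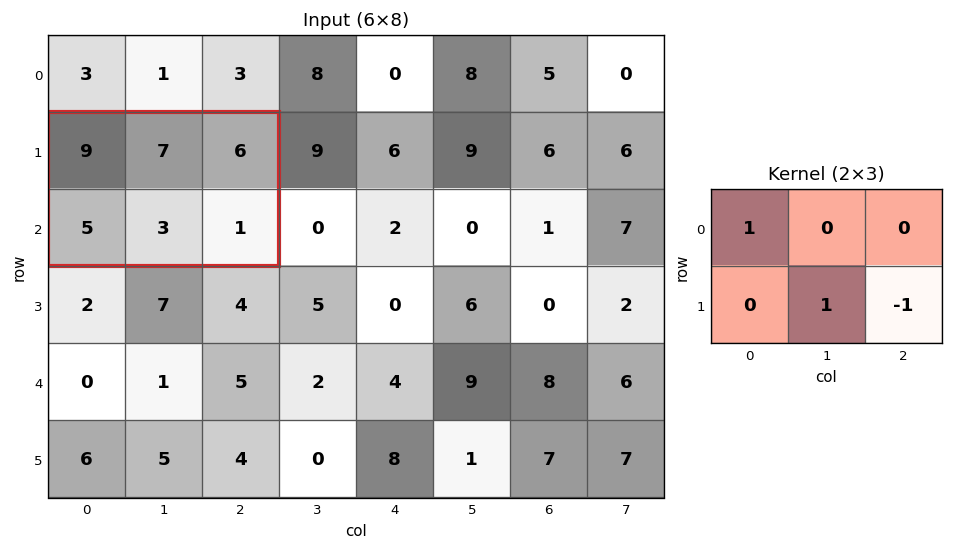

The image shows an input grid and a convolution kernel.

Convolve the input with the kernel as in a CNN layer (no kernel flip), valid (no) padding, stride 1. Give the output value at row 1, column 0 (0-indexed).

11

The receptive field on the input at this output position is [9 7 6 / 5 3 1]. Elementwise product with the kernel and sum: 9·1 + 3·1 + 1·-1.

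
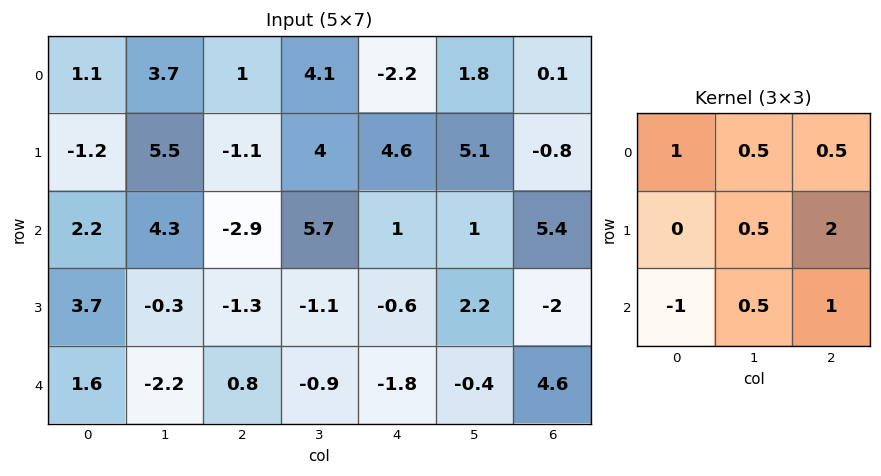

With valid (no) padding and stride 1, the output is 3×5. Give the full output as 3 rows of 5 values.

Output[0,0]: The receptive field on the input at this output position is [1.1 3.7 1 / -1.2 5.5 -1.1 / 2.2 4.3 -2.9]. Elementwise product with the kernel and sum: 1.1·1 + 3.7·0.5 + 1·0.5 + 5.5·0.5 + -1.1·2 + 2.2·-1 + 4.3·0.5 + -2.9·1.

1.05 13.65 19.9 12.2 4.6
-7.8 15.45 8.2 14.35 17.75
-1.75 4.55 -4.35 10.4 7.5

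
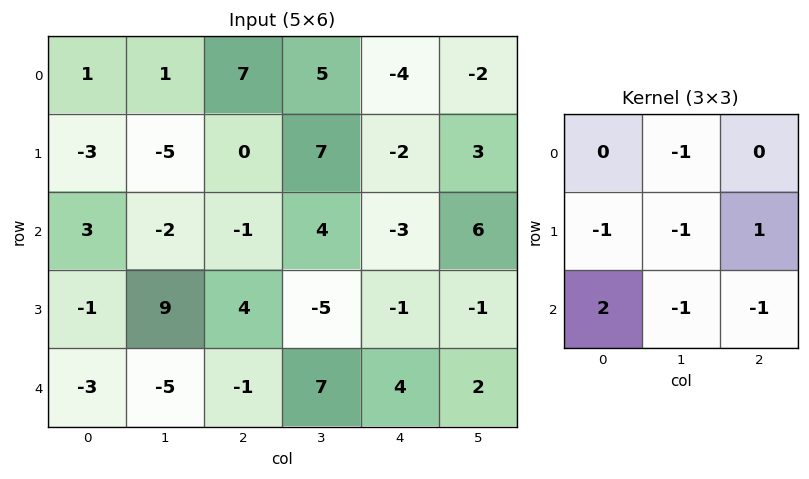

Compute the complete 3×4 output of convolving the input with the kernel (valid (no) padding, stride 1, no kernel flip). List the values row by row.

16 -2 -17 7
-12 26 1 -1
-2 -33 -17 16

Output[0,0]: The receptive field on the input at this output position is [1 1 7 / -3 -5 0 / 3 -2 -1]. Elementwise product with the kernel and sum: 1·-1 + -3·-1 + -5·-1 + 0·1 + 3·2 + -2·-1 + -1·-1.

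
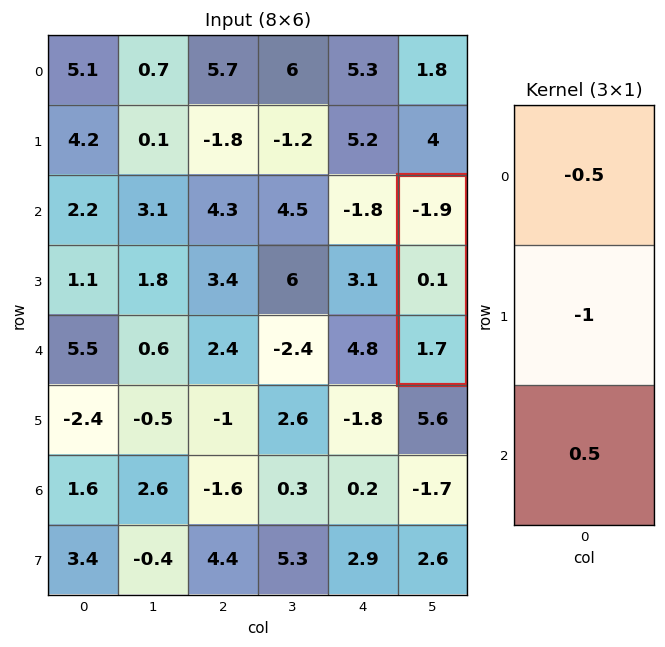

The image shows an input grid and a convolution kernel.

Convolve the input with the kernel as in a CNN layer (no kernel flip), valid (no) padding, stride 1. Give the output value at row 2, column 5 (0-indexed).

The receptive field on the input at this output position is [-1.9 / 0.1 / 1.7]. Elementwise product with the kernel and sum: -1.9·-0.5 + 0.1·-1 + 1.7·0.5.

1.7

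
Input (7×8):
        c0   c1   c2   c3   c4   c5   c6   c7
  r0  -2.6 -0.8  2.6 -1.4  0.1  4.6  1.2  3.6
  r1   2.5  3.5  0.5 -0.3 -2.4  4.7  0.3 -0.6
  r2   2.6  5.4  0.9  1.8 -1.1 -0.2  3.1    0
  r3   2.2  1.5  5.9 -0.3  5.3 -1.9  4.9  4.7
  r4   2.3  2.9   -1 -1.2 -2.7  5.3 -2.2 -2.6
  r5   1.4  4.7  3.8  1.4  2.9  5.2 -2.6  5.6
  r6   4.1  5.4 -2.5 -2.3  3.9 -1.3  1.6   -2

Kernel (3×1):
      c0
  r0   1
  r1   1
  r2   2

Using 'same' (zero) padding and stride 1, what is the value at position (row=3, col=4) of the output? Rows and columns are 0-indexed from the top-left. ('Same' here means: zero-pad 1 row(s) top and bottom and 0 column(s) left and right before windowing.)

-1.2

The receptive field on the zero-padded input at this output position is [-1.1 / 5.3 / -2.7]. Elementwise product with the kernel and sum: -1.1·1 + 5.3·1 + -2.7·2.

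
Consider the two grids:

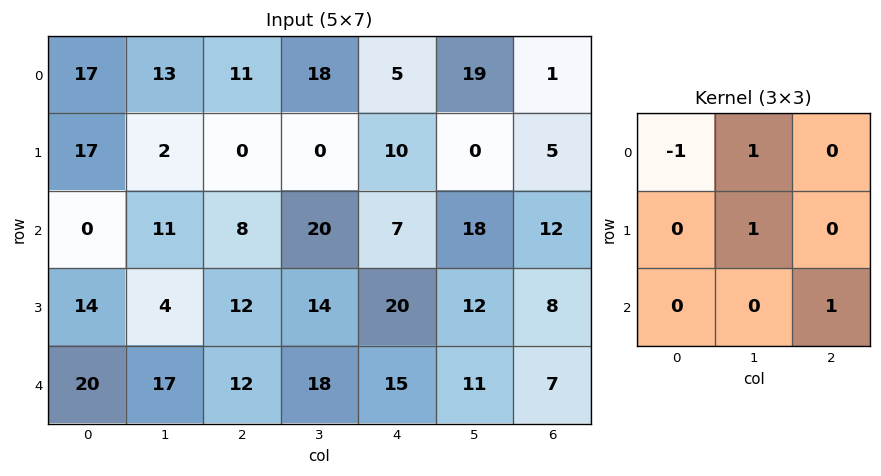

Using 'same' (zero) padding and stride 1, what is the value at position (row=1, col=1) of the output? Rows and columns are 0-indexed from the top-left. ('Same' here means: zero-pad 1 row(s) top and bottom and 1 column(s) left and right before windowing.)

The receptive field on the zero-padded input at this output position is [17 13 11 / 17 2 0 / 0 11 8]. Elementwise product with the kernel and sum: 17·-1 + 13·1 + 2·1 + 8·1.

6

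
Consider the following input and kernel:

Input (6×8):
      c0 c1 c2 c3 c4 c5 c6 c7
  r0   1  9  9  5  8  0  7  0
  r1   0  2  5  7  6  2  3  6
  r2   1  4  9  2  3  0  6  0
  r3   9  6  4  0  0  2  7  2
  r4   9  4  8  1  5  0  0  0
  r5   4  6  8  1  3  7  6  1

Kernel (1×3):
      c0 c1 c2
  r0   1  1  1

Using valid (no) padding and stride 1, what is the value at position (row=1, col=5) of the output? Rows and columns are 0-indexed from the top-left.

11

The receptive field on the input at this output position is [2 3 6]. Elementwise product with the kernel and sum: 2·1 + 3·1 + 6·1.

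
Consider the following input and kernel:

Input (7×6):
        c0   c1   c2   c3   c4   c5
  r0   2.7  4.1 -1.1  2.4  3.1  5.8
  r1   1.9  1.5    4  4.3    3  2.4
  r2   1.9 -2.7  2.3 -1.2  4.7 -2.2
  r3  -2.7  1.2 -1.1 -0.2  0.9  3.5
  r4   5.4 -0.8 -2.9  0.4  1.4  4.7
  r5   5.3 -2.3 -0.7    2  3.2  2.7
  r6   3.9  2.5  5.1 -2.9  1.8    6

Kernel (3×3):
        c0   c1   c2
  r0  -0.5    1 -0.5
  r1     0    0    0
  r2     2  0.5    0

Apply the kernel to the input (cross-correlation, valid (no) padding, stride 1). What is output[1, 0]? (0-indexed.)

The receptive field on the input at this output position is [1.9 1.5 4 / 1.9 -2.7 2.3 / -2.7 1.2 -1.1]. Elementwise product with the kernel and sum: 1.9·-0.5 + 1.5·1 + 4·-0.5 + -2.7·2 + 1.2·0.5.

-6.25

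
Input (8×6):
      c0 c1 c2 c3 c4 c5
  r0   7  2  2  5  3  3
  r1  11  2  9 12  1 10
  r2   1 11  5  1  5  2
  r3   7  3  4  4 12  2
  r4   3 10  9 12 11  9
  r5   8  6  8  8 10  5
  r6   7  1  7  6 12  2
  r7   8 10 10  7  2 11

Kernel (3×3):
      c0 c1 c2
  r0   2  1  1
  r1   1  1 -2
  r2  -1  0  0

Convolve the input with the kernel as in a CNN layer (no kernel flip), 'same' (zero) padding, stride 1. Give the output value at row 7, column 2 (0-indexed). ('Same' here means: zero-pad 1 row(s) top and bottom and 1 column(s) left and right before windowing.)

21

The receptive field on the zero-padded input at this output position is [1 7 6 / 10 10 7 / 0 0 0]. Elementwise product with the kernel and sum: 1·2 + 7·1 + 6·1 + 10·1 + 10·1 + 7·-2 + 0·-1.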